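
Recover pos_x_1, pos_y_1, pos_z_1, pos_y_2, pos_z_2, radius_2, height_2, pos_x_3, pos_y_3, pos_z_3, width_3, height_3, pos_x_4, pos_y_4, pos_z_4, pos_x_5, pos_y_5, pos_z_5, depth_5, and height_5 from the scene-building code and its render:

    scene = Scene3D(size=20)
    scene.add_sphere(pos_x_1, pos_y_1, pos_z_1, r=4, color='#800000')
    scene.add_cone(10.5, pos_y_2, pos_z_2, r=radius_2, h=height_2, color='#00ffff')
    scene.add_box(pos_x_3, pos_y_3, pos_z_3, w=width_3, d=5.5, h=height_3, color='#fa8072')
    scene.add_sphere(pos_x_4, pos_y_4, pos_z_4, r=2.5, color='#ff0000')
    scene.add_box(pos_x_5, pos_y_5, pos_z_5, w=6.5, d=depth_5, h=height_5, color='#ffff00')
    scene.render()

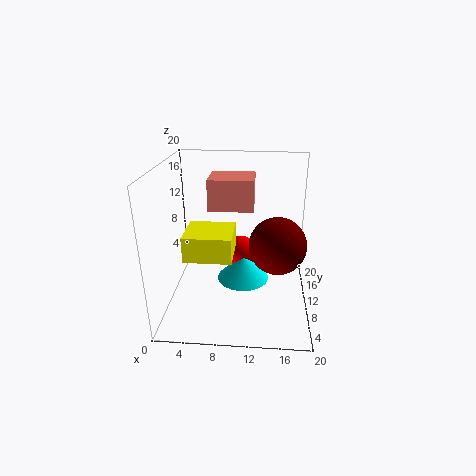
pos_x_1 = 15.5, pos_y_1 = 10, pos_z_1 = 9, pos_y_2 = 13.5, pos_z_2 = 1.5, radius_2 = 4, height_2 = 4, pos_x_3 = 5.5, pos_y_3 = 12, pos_z_3 = 13, width_3 = 6.5, height_3 = 4.5, pos_x_4 = 10, pos_y_4 = 15.5, pos_z_4 = 5, pos_x_5 = 3, pos_y_5 = 6, pos_z_5 = 8, depth_5 = 6, height_5 = 3.5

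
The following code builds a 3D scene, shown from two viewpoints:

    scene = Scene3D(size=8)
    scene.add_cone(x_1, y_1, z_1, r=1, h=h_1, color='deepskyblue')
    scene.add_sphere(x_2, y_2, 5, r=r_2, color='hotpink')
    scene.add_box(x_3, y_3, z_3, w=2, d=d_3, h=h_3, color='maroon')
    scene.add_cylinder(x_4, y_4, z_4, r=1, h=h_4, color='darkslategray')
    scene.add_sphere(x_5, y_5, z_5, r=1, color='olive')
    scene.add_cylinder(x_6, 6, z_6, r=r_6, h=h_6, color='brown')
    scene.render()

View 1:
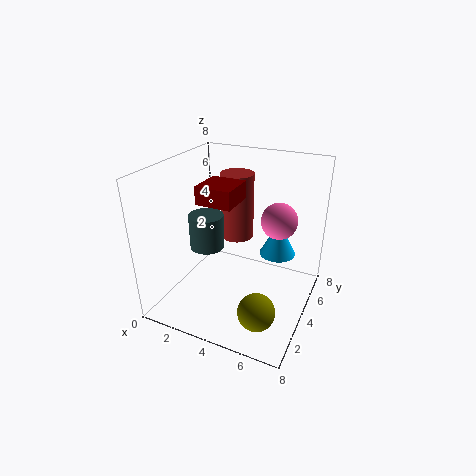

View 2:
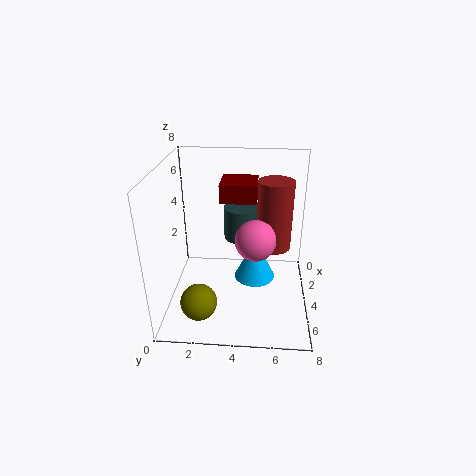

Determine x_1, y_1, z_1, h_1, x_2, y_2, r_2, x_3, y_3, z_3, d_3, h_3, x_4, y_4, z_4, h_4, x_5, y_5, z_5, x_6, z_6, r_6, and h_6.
x_1 = 6
y_1 = 5
z_1 = 3
h_1 = 2
x_2 = 6
y_2 = 5
r_2 = 1
x_3 = 2
y_3 = 3
z_3 = 6
d_3 = 2
h_3 = 1
x_4 = 2
y_4 = 4
z_4 = 3
h_4 = 2
x_5 = 6
y_5 = 2
z_5 = 1
x_6 = 3
z_6 = 3
r_6 = 1
h_6 = 4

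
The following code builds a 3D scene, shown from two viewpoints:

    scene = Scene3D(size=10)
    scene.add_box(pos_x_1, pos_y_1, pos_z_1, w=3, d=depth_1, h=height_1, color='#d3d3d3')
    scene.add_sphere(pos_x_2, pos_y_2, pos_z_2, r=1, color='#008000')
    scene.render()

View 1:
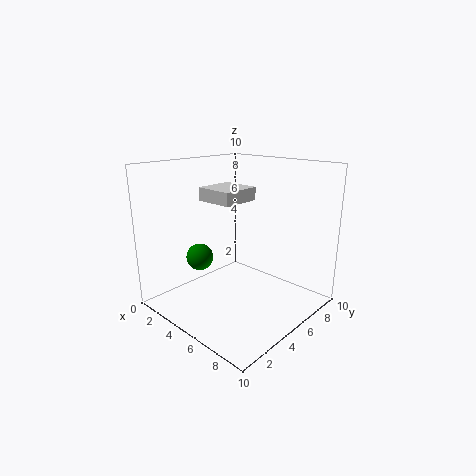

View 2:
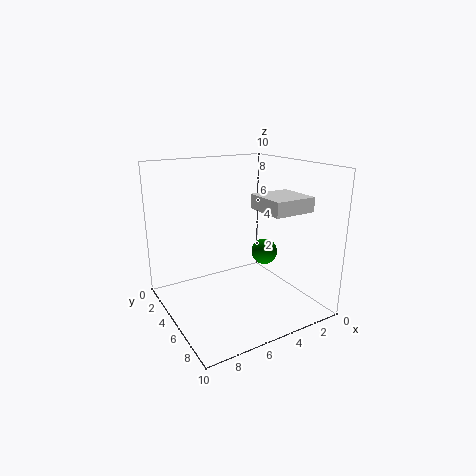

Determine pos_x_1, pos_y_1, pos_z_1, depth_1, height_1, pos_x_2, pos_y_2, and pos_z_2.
pos_x_1 = 1, pos_y_1 = 5, pos_z_1 = 7, depth_1 = 3, height_1 = 1, pos_x_2 = 2, pos_y_2 = 4, pos_z_2 = 3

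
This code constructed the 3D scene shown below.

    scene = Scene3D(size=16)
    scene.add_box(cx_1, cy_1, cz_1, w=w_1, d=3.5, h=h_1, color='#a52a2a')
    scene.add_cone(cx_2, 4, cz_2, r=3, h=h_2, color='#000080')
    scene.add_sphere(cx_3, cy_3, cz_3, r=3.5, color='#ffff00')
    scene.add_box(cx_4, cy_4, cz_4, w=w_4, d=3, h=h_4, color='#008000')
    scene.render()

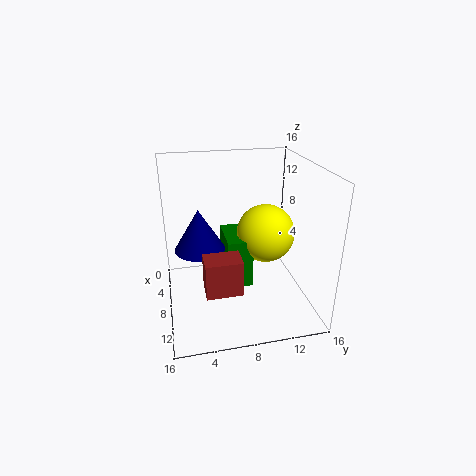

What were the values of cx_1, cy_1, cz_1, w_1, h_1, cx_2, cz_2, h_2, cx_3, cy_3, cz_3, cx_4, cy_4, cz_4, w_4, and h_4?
cx_1 = 12.5, cy_1 = 3.5, cz_1 = 5.5, w_1 = 2.5, h_1 = 3.5, cx_2 = 5, cz_2 = 5.5, h_2 = 5, cx_3 = 5.5, cy_3 = 12, cz_3 = 7, cx_4 = 2, cy_4 = 7, cz_4 = 1, w_4 = 5.5, h_4 = 6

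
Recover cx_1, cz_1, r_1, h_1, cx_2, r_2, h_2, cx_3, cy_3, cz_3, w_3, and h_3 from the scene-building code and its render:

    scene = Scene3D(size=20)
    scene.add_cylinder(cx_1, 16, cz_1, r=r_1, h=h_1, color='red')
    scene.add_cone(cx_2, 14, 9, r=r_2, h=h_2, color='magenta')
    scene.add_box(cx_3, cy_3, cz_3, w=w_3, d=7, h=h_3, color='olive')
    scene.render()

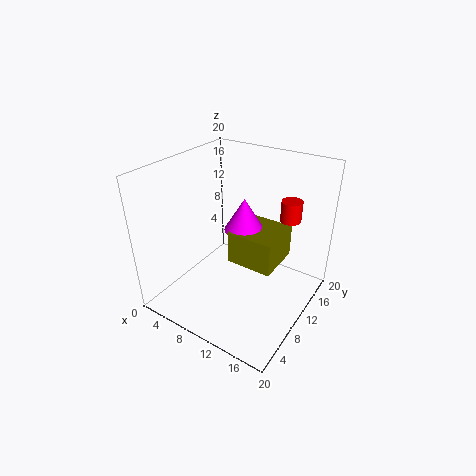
cx_1 = 15
cz_1 = 11.5
r_1 = 1.5
h_1 = 3
cx_2 = 8.5
r_2 = 3
h_2 = 5
cx_3 = 7.5
cy_3 = 11
cz_3 = 4.5
w_3 = 7
h_3 = 5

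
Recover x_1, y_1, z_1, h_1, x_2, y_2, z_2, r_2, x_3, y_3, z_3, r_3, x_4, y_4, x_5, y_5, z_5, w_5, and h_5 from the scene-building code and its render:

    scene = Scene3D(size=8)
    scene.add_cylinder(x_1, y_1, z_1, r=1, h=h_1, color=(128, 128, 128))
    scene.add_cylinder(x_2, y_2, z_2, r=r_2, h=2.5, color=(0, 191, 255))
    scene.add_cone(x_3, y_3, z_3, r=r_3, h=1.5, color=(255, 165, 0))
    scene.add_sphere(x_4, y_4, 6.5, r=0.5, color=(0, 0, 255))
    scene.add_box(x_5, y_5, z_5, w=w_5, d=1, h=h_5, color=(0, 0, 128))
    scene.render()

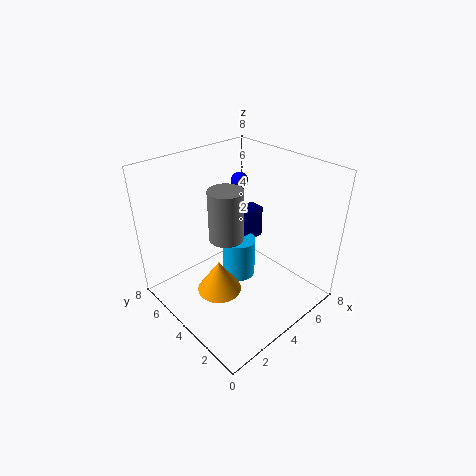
x_1 = 4, y_1 = 5, z_1 = 3.5, h_1 = 3, x_2 = 5, y_2 = 5, z_2 = 0.5, r_2 = 1, x_3 = 1, y_3 = 2, z_3 = 3.5, r_3 = 1, x_4 = 5.5, y_4 = 5.5, x_5 = 5.5, y_5 = 5, z_5 = 2.5, w_5 = 1.5, h_5 = 2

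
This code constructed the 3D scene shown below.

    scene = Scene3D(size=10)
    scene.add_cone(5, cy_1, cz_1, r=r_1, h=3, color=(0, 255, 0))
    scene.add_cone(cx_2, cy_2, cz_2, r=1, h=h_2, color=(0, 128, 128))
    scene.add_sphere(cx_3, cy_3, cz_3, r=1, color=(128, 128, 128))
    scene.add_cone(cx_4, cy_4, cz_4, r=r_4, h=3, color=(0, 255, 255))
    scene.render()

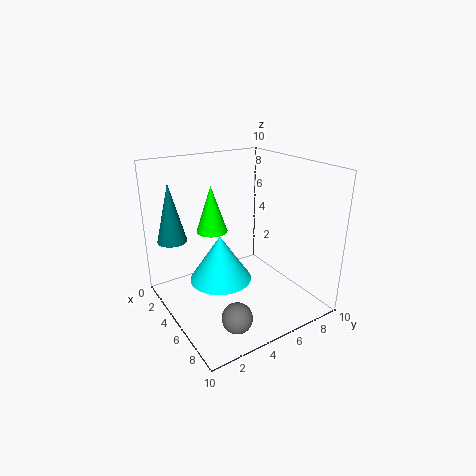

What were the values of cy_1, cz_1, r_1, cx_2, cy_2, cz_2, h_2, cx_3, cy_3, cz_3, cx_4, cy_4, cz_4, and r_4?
cy_1 = 3
cz_1 = 6
r_1 = 1
cx_2 = 3
cy_2 = 1
cz_2 = 5
h_2 = 4
cx_3 = 8
cy_3 = 3
cz_3 = 1
cx_4 = 6
cy_4 = 3
cz_4 = 3
r_4 = 2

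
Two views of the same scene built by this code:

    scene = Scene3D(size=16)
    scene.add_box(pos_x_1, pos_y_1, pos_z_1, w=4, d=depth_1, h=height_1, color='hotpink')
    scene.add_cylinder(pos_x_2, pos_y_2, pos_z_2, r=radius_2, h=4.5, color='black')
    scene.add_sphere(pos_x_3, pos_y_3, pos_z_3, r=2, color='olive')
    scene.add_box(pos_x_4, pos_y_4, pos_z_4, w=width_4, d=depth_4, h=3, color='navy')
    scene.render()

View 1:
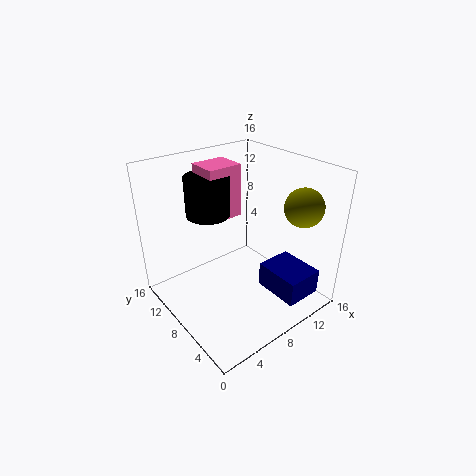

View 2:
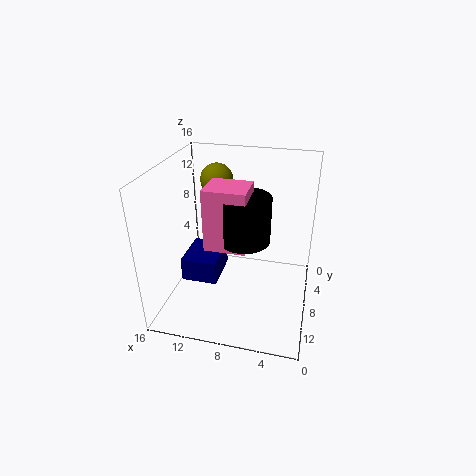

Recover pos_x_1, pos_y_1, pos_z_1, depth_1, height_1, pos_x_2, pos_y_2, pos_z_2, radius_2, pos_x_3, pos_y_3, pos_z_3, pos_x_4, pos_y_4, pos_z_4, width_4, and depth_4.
pos_x_1 = 6; pos_y_1 = 10; pos_z_1 = 9.5; depth_1 = 3.5; height_1 = 6; pos_x_2 = 6.5; pos_y_2 = 11.5; pos_z_2 = 10; radius_2 = 2.5; pos_x_3 = 12; pos_y_3 = 2.5; pos_z_3 = 12.5; pos_x_4 = 11; pos_y_4 = 2; pos_z_4 = 0.5; width_4 = 4.5; depth_4 = 5.5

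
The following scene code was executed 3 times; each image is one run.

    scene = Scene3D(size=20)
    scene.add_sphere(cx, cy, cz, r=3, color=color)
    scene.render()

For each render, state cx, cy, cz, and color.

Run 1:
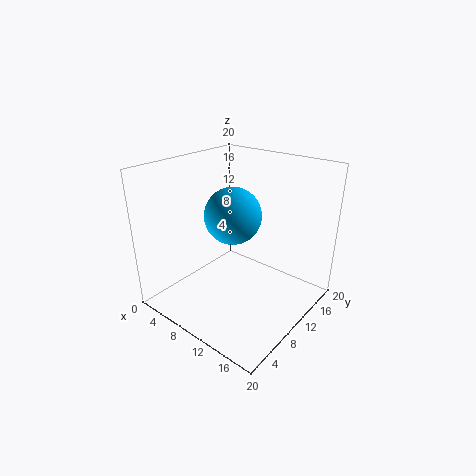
cx = 15, cy = 3, cz = 17, color = 'deepskyblue'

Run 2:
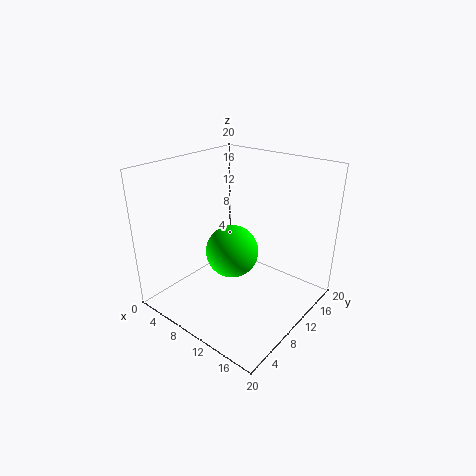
cx = 14, cy = 4, cz = 12, color = 'lime'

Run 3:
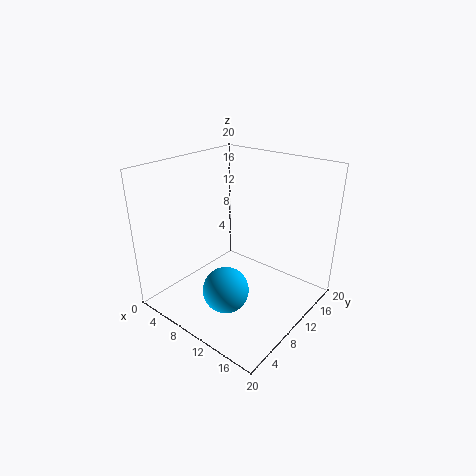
cx = 12, cy = 5, cz = 5, color = 'deepskyblue'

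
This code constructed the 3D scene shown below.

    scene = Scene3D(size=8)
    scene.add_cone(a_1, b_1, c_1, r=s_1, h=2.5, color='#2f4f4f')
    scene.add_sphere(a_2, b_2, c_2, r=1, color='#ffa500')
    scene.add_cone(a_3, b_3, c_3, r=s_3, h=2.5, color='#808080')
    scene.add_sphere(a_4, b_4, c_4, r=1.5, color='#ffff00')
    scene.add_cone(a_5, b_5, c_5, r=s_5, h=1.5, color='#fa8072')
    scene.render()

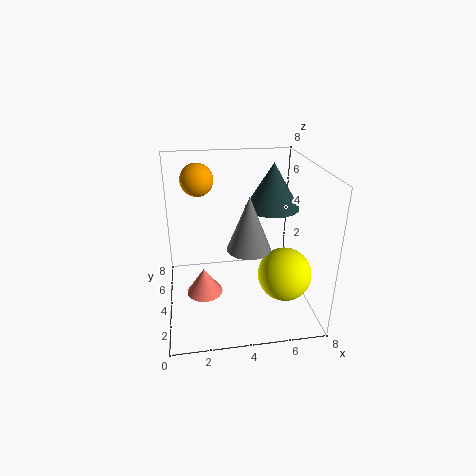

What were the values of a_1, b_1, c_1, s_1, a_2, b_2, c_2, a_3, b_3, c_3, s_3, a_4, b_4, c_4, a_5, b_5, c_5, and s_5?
a_1 = 6, b_1 = 4.5, c_1 = 5.5, s_1 = 1.5, a_2 = 2, b_2 = 7, c_2 = 6.5, a_3 = 4, b_3 = 1, c_3 = 5, s_3 = 1, a_4 = 6.5, b_4 = 3, c_4 = 2, a_5 = 2, b_5 = 3.5, c_5 = 1, s_5 = 1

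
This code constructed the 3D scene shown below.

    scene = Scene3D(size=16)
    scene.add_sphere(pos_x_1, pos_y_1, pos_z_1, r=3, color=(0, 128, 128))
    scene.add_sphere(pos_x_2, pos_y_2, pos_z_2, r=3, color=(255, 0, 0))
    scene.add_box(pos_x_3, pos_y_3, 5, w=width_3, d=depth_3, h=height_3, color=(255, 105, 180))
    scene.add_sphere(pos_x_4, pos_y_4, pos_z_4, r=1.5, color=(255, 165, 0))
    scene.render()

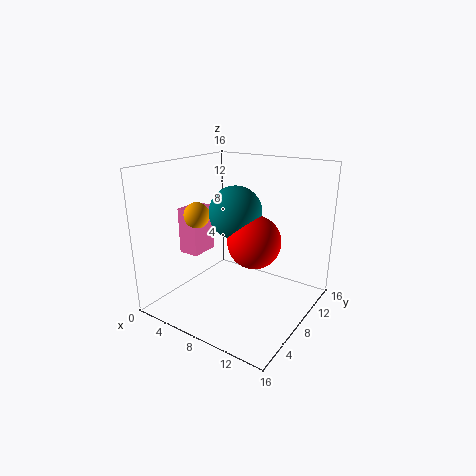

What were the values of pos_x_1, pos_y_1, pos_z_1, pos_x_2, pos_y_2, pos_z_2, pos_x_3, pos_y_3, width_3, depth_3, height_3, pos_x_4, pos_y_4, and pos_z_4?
pos_x_1 = 7
pos_y_1 = 9
pos_z_1 = 10.5
pos_x_2 = 9.5
pos_y_2 = 9
pos_z_2 = 7.5
pos_x_3 = 0.5
pos_y_3 = 6.5
width_3 = 2.5
depth_3 = 3.5
height_3 = 5.5
pos_x_4 = 3
pos_y_4 = 7
pos_z_4 = 10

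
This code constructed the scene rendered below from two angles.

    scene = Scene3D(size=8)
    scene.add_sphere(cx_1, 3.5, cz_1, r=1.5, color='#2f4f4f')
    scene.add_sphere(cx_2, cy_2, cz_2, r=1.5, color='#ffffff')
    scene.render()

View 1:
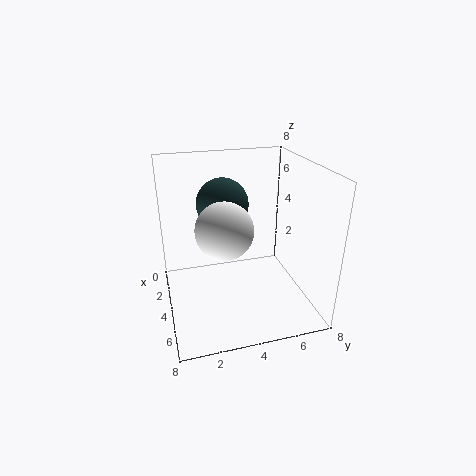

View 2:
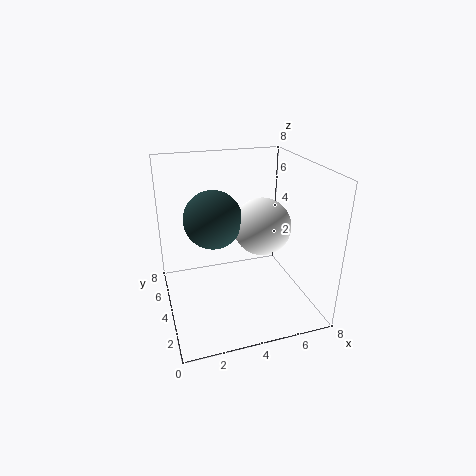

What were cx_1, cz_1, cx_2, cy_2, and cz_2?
cx_1 = 2.5; cz_1 = 5.5; cx_2 = 5; cy_2 = 3; cz_2 = 5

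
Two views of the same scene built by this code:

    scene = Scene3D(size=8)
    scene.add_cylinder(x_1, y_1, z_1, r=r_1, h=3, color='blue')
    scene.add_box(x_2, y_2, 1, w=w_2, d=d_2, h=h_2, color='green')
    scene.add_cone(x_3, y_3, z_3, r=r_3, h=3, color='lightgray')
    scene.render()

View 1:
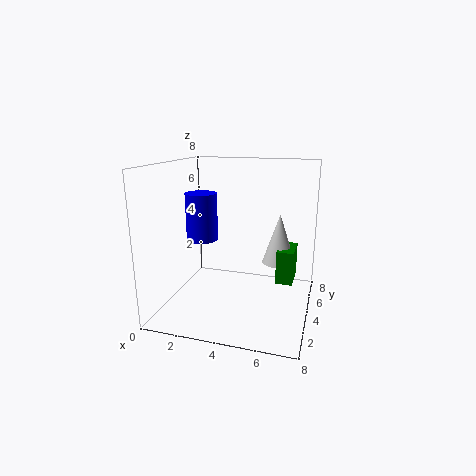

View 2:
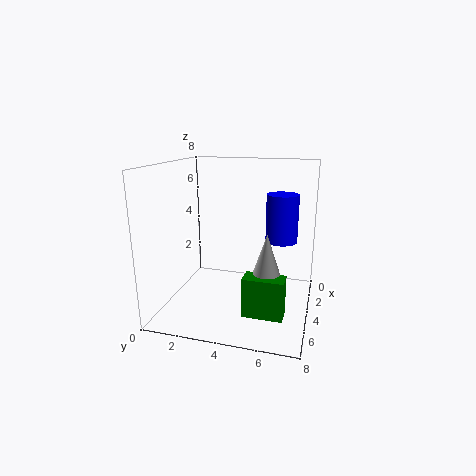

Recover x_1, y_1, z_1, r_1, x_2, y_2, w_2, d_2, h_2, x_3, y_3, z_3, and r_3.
x_1 = 1, y_1 = 6, z_1 = 3, r_1 = 1, x_2 = 6, y_2 = 5, w_2 = 1, d_2 = 2, h_2 = 2, x_3 = 6, y_3 = 6, z_3 = 2, r_3 = 1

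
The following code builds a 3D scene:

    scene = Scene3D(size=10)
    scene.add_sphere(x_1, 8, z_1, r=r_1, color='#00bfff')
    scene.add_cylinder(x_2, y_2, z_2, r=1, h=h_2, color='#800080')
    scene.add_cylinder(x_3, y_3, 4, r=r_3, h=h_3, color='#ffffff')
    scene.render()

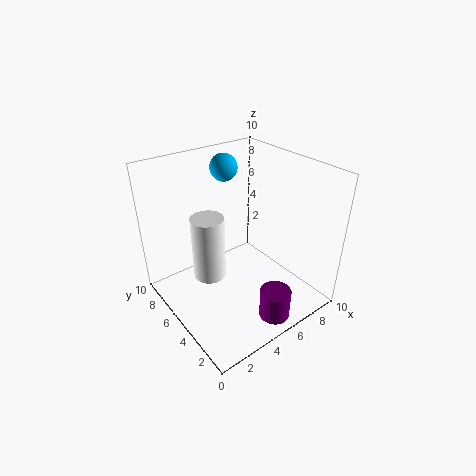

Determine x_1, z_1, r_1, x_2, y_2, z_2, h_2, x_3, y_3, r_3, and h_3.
x_1 = 6; z_1 = 9; r_1 = 1; x_2 = 5; y_2 = 1; z_2 = 1; h_2 = 2; x_3 = 2; y_3 = 4; r_3 = 1; h_3 = 4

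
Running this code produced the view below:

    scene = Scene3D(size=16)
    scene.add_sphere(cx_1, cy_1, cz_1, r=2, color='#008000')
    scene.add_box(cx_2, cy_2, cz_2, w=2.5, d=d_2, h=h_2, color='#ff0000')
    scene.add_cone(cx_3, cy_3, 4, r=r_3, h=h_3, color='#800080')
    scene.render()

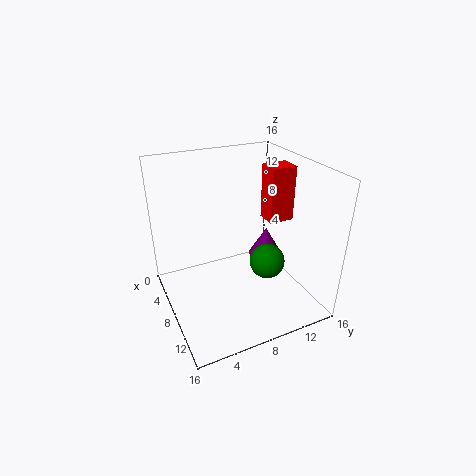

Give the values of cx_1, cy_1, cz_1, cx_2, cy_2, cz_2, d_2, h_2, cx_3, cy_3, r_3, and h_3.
cx_1 = 9.5, cy_1 = 11, cz_1 = 5, cx_2 = 5, cy_2 = 12.5, cz_2 = 8.5, d_2 = 3, h_2 = 6.5, cx_3 = 6.5, cy_3 = 12.5, r_3 = 2, h_3 = 3.5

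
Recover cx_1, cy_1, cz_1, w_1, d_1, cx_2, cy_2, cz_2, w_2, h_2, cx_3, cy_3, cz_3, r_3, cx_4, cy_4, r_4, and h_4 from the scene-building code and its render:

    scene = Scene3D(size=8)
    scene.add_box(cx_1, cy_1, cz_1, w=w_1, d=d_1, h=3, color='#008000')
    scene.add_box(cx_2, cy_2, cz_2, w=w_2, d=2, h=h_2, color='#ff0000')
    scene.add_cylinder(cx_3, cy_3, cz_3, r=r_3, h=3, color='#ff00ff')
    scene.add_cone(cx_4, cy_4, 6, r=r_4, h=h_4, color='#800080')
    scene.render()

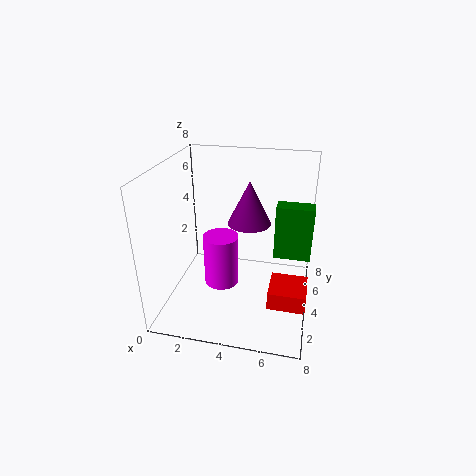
cx_1 = 6, cy_1 = 4, cz_1 = 3, w_1 = 2, d_1 = 1, cx_2 = 6, cy_2 = 2, cz_2 = 1, w_2 = 2, h_2 = 1, cx_3 = 3, cy_3 = 4, cz_3 = 1, r_3 = 1, cx_4 = 5, cy_4 = 2, r_4 = 1, h_4 = 2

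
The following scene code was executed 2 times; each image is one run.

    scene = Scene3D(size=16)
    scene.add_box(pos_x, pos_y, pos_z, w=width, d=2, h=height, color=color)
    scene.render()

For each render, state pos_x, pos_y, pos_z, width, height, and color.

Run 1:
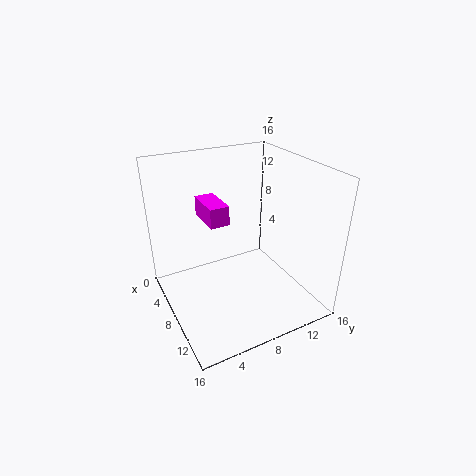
pos_x = 6, pos_y = 4, pos_z = 11, width = 4, height = 2, color = 'magenta'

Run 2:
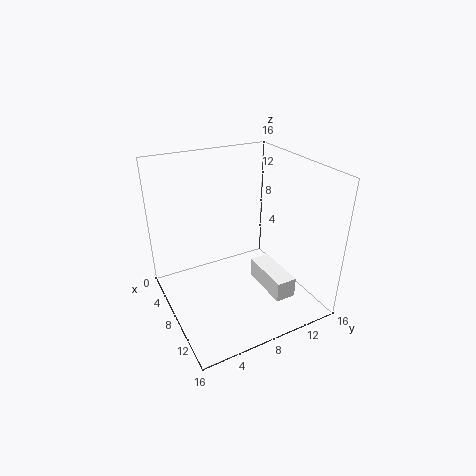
pos_x = 11, pos_y = 8, pos_z = 5, width = 5, height = 2, color = 'white'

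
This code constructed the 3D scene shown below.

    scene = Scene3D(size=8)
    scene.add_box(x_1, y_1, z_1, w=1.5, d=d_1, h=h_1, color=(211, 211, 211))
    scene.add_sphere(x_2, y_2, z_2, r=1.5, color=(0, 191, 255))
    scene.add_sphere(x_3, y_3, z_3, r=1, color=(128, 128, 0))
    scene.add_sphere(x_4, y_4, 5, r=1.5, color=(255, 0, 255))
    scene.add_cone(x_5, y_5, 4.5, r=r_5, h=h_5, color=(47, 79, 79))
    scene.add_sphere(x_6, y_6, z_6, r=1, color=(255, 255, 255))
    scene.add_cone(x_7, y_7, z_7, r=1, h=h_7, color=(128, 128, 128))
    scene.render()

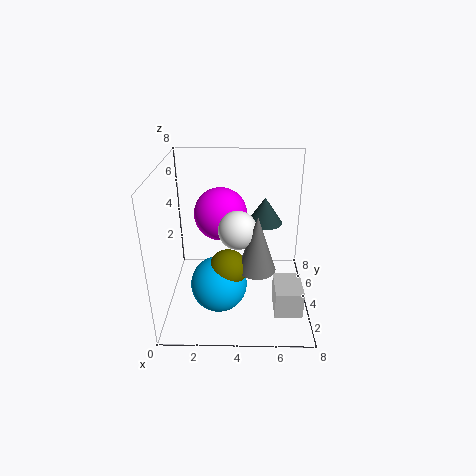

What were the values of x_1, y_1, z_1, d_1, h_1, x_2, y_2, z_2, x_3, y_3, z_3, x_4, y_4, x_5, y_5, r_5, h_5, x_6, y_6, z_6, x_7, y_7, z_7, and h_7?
x_1 = 6, y_1 = 1.5, z_1 = 0.5, d_1 = 2, h_1 = 1.5, x_2 = 3, y_2 = 2.5, z_2 = 2, x_3 = 3.5, y_3 = 2.5, z_3 = 3, x_4 = 3, y_4 = 5, x_5 = 5.5, y_5 = 5, r_5 = 1, h_5 = 1.5, x_6 = 4, y_6 = 3, z_6 = 5, x_7 = 5, y_7 = 2.5, z_7 = 3, h_7 = 3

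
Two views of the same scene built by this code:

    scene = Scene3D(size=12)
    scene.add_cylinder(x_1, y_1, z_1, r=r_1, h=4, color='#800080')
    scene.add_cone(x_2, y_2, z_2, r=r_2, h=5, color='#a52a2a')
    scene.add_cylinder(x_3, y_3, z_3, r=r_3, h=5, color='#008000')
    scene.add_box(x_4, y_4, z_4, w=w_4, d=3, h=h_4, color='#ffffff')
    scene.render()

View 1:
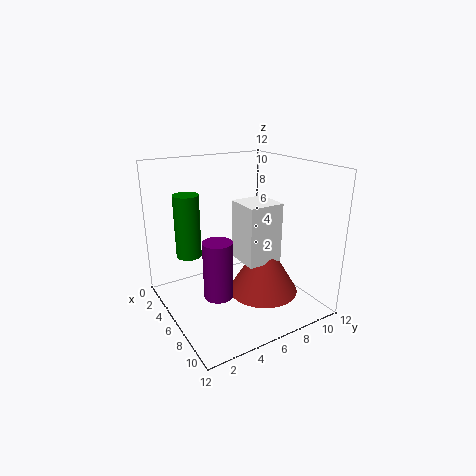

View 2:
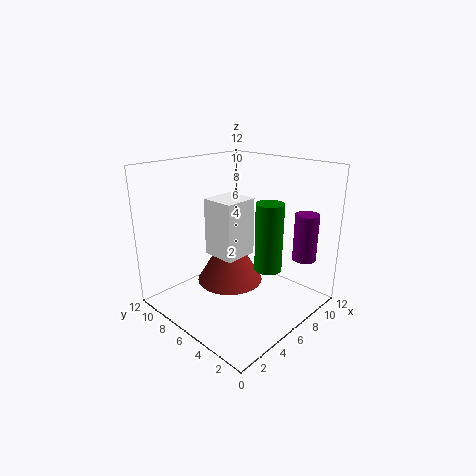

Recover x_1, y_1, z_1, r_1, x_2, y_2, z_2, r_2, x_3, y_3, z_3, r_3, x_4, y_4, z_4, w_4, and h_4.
x_1 = 10; y_1 = 2; z_1 = 4; r_1 = 1; x_2 = 7; y_2 = 8; z_2 = 1; r_2 = 3; x_3 = 5; y_3 = 2; z_3 = 5; r_3 = 1; x_4 = 5; y_4 = 6; z_4 = 4; w_4 = 3; h_4 = 5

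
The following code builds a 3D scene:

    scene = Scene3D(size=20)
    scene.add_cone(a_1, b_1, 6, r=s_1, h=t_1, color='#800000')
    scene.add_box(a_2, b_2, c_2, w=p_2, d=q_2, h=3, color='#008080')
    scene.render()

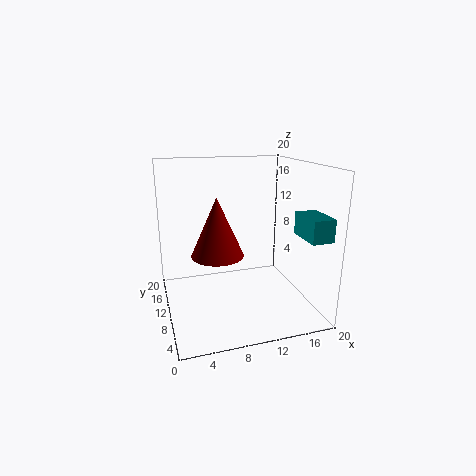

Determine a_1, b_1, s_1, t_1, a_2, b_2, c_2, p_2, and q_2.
a_1 = 8
b_1 = 14
s_1 = 4
t_1 = 9
a_2 = 17
b_2 = 2
c_2 = 11
p_2 = 3
q_2 = 5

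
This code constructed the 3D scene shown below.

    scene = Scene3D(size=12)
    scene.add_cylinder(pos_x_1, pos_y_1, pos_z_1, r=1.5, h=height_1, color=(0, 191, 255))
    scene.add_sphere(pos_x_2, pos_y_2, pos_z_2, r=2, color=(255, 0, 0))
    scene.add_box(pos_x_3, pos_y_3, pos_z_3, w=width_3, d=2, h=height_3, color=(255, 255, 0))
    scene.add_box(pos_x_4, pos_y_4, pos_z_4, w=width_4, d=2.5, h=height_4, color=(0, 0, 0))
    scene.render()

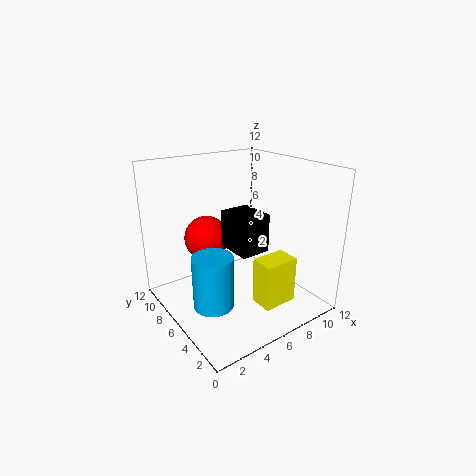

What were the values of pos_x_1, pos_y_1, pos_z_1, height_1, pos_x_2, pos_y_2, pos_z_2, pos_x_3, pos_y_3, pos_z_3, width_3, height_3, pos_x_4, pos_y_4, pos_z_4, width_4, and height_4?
pos_x_1 = 2
pos_y_1 = 3.5
pos_z_1 = 2.5
height_1 = 4
pos_x_2 = 5
pos_y_2 = 9.5
pos_z_2 = 5
pos_x_3 = 6.5
pos_y_3 = 2.5
pos_z_3 = 0.5
width_3 = 3
height_3 = 4
pos_x_4 = 2.5
pos_y_4 = 0.5
pos_z_4 = 7.5
width_4 = 2
height_4 = 2.5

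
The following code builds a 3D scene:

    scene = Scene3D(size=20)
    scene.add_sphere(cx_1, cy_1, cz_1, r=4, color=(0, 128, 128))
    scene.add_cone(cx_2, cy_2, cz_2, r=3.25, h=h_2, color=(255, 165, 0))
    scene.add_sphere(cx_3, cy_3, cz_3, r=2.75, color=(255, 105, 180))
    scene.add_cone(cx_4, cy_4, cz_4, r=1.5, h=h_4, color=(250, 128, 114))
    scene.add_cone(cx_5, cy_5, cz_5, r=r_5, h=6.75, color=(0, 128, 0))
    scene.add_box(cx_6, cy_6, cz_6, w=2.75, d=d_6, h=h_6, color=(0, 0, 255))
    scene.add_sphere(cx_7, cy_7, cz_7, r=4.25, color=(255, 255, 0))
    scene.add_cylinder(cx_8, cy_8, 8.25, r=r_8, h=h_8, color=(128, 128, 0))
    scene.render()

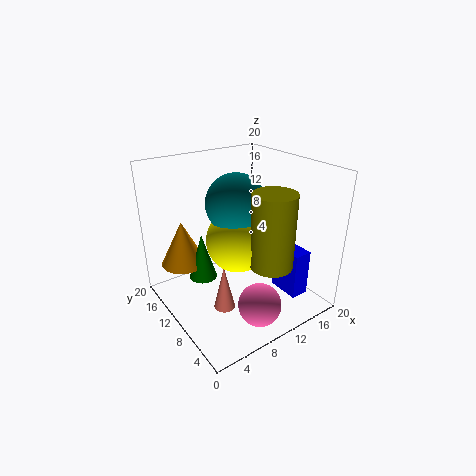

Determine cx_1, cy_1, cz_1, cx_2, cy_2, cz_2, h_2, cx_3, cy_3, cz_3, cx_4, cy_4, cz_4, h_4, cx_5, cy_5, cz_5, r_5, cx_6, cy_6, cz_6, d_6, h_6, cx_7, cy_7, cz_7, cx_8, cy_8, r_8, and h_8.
cx_1 = 9.5, cy_1 = 9.75, cz_1 = 15.25, cx_2 = 4.25, cy_2 = 15.75, cz_2 = 5.25, h_2 = 6.5, cx_3 = 8.25, cy_3 = 2.75, cz_3 = 4, cx_4 = 6.75, cy_4 = 8.75, cz_4 = 0.5, h_4 = 6.5, cx_5 = 6, cy_5 = 13.25, cz_5 = 3.5, r_5 = 2, cx_6 = 16.25, cy_6 = 4.5, cz_6 = 0.25, d_6 = 4.75, h_6 = 7, cx_7 = 9.25, cy_7 = 9, cz_7 = 10.25, cx_8 = 11, cy_8 = 4, r_8 = 2.75, h_8 = 9.75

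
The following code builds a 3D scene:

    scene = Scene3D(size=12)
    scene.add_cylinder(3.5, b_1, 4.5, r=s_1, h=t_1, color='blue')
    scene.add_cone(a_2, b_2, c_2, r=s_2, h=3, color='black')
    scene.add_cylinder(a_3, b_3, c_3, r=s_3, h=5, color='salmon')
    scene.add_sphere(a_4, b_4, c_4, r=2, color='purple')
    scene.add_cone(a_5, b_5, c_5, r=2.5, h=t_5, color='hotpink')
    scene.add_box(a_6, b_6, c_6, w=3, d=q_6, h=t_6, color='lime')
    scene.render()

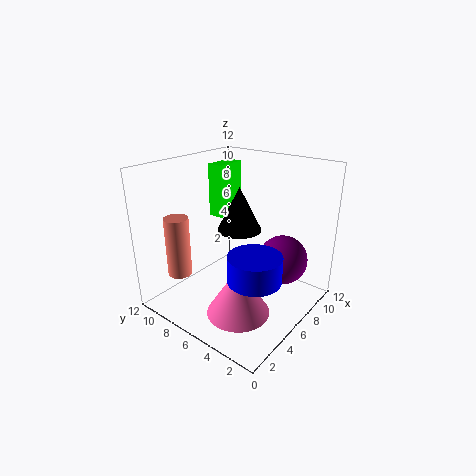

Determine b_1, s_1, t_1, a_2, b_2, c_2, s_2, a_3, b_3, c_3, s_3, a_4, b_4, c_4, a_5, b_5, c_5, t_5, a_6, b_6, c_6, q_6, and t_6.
b_1 = 2.5, s_1 = 2, t_1 = 2, a_2 = 3, b_2 = 3.5, c_2 = 8.5, s_2 = 1.5, a_3 = 2.5, b_3 = 9.5, c_3 = 3, s_3 = 1, a_4 = 7.5, b_4 = 2.5, c_4 = 4.5, a_5 = 3.5, b_5 = 4, c_5 = 1, t_5 = 4, a_6 = 8.5, b_6 = 10, c_6 = 6, q_6 = 1.5, t_6 = 5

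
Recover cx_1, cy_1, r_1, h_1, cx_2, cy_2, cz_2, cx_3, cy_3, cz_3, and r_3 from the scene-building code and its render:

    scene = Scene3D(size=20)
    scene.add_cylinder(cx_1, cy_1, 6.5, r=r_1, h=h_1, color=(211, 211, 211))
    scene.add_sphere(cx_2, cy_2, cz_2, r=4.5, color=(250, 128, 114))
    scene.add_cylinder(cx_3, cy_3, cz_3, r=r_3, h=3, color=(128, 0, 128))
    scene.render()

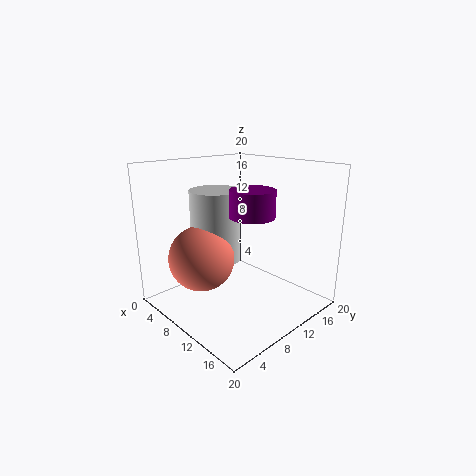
cx_1 = 7, cy_1 = 8.5, r_1 = 3.5, h_1 = 10, cx_2 = 7.5, cy_2 = 5.5, cz_2 = 7.5, cx_3 = 17, cy_3 = 5.5, cz_3 = 15.5, r_3 = 2.5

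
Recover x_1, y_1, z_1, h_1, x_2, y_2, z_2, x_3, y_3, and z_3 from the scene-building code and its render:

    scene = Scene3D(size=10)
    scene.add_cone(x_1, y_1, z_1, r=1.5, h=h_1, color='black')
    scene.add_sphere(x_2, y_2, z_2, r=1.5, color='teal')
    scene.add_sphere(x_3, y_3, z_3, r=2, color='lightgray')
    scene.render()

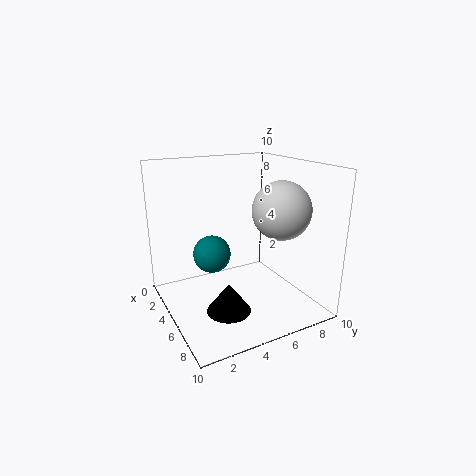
x_1 = 6.5, y_1 = 3.5, z_1 = 0.5, h_1 = 2, x_2 = 1.5, y_2 = 4.5, z_2 = 2.5, x_3 = 6.5, y_3 = 7.5, z_3 = 7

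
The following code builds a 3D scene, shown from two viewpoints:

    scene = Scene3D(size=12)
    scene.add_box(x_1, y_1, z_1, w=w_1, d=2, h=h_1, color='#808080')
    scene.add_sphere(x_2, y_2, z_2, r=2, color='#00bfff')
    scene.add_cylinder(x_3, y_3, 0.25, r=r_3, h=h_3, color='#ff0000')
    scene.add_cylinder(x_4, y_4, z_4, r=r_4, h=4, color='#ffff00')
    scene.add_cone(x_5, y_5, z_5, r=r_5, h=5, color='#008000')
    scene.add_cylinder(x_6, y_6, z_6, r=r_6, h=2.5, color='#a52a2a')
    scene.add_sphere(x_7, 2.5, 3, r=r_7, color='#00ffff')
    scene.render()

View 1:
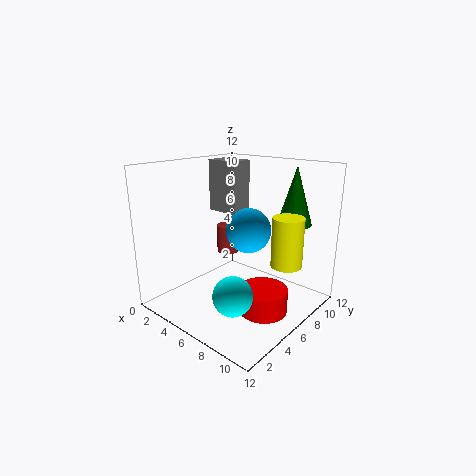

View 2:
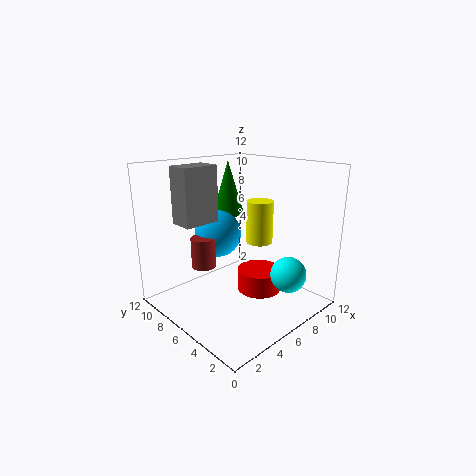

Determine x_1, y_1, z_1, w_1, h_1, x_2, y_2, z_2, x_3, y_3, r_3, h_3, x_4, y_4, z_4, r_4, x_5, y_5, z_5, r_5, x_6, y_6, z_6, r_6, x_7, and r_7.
x_1 = 1.75; y_1 = 7; z_1 = 7.5; w_1 = 3; h_1 = 4.5; x_2 = 5.5; y_2 = 8; z_2 = 6; x_3 = 8.75; y_3 = 6; r_3 = 2; h_3 = 2; x_4 = 10; y_4 = 7.25; z_4 = 4.25; r_4 = 1.25; x_5 = 8.75; y_5 = 10.25; z_5 = 6.75; r_5 = 1.5; x_6 = 3.5; y_6 = 7.5; z_6 = 3.75; r_6 = 1; x_7 = 8.5; r_7 = 1.5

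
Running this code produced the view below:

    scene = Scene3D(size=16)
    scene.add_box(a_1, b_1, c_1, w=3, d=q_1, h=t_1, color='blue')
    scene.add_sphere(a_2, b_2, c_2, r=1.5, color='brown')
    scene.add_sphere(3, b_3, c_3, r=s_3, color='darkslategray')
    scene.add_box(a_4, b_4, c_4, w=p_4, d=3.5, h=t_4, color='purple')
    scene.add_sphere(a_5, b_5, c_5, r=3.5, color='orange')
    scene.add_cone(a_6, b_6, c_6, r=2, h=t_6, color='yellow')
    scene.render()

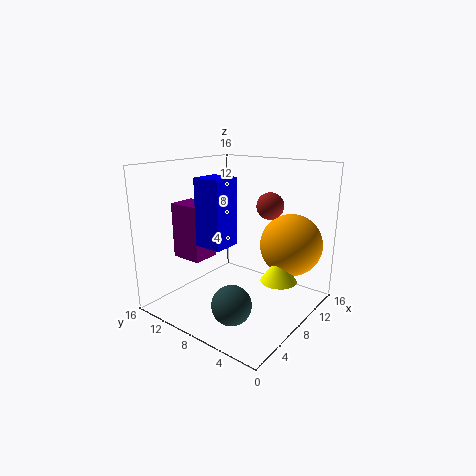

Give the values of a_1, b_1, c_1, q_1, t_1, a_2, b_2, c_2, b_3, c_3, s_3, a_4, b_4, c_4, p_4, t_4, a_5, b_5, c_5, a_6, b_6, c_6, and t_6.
a_1 = 3.5
b_1 = 7
c_1 = 8
q_1 = 3
t_1 = 7
a_2 = 10.5
b_2 = 5.5
c_2 = 11.5
b_3 = 5
c_3 = 3
s_3 = 2
a_4 = 3.5
b_4 = 10
c_4 = 6
p_4 = 3
t_4 = 6
a_5 = 12
b_5 = 3.5
c_5 = 7
a_6 = 9.5
b_6 = 3.5
c_6 = 3.5
t_6 = 3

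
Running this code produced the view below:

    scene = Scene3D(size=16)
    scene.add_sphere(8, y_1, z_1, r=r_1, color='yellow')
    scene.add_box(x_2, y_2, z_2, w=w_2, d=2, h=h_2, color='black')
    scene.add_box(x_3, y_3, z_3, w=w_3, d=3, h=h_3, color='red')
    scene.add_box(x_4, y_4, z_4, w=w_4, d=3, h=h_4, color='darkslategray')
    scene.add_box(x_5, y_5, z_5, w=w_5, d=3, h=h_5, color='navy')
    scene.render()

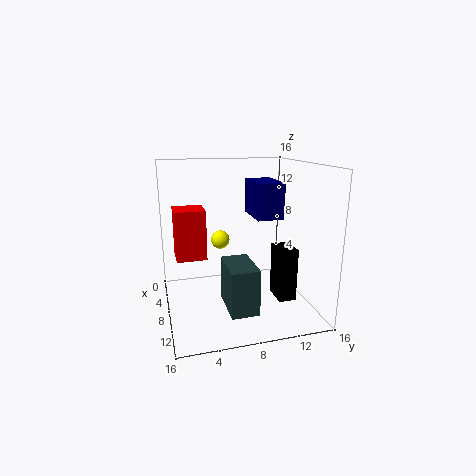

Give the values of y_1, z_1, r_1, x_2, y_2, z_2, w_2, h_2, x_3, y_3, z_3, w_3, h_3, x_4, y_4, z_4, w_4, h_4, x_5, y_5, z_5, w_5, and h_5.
y_1 = 6
z_1 = 8
r_1 = 1
x_2 = 8
y_2 = 12
z_2 = 1
w_2 = 3
h_2 = 6
x_3 = 8
y_3 = 1
z_3 = 7
w_3 = 3
h_3 = 5
x_4 = 8
y_4 = 6
z_4 = 1
w_4 = 5
h_4 = 5
x_5 = 4
y_5 = 10
z_5 = 10
w_5 = 5
h_5 = 4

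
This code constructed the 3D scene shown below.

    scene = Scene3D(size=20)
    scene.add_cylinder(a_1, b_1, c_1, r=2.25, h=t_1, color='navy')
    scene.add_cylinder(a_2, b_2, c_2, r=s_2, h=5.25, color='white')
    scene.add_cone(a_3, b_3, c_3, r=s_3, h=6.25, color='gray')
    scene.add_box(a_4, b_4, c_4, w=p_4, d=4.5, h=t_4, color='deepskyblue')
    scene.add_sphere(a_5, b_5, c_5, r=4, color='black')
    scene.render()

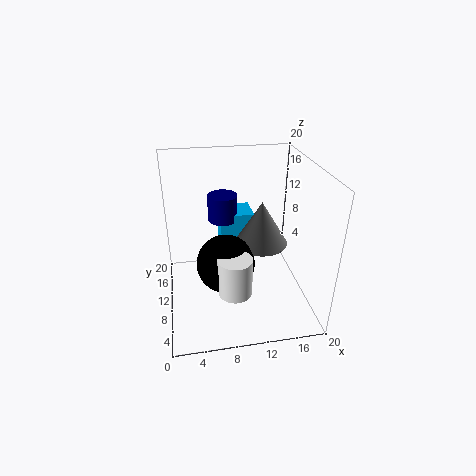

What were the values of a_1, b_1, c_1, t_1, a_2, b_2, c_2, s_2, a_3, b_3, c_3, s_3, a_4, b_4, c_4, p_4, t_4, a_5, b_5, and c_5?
a_1 = 8.75
b_1 = 16
c_1 = 10
t_1 = 4
a_2 = 8.75
b_2 = 5.25
c_2 = 4.5
s_2 = 2.25
a_3 = 13.5
b_3 = 10.75
c_3 = 8.5
s_3 = 3.75
a_4 = 8.25
b_4 = 14.25
c_4 = 5.5
p_4 = 5
t_4 = 5.75
a_5 = 8
b_5 = 8.5
c_5 = 7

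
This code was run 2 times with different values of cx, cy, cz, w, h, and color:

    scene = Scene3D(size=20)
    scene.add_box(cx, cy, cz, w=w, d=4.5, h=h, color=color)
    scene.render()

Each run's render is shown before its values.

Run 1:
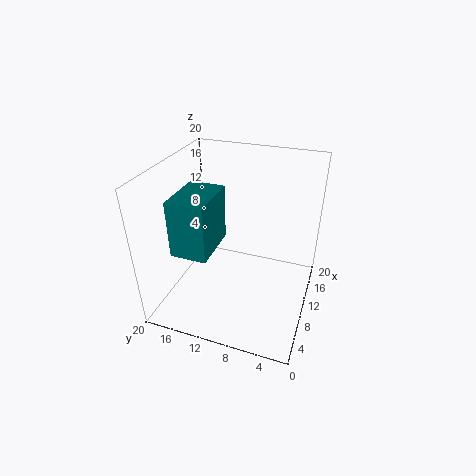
cx = 1.5; cy = 11; cz = 11.5; w = 6.5; h = 7; color = 'teal'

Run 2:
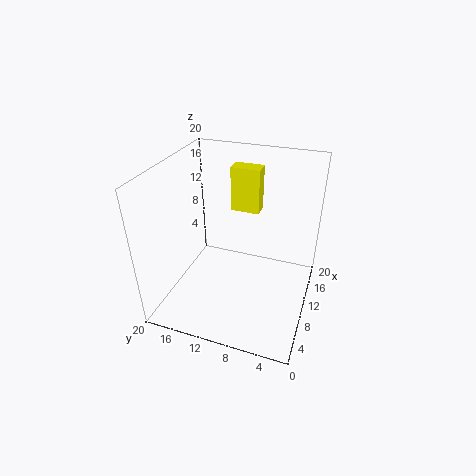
cx = 16.5; cy = 9; cz = 10.5; w = 2.5; h = 7; color = 'yellow'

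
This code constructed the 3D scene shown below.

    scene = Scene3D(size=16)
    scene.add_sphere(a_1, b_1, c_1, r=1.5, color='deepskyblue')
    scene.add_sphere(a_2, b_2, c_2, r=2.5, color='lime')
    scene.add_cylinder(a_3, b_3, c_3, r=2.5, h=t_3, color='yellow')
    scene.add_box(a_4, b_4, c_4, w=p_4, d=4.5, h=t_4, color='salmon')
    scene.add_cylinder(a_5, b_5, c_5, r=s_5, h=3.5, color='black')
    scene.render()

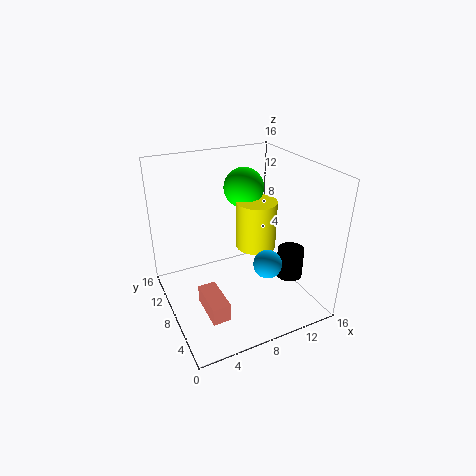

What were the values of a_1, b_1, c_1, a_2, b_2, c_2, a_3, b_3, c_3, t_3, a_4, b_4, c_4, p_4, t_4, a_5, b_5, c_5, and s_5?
a_1 = 9.5; b_1 = 4; c_1 = 6.5; a_2 = 11.5; b_2 = 13.5; c_2 = 11.5; a_3 = 12; b_3 = 11; c_3 = 4.5; t_3 = 6; a_4 = 3; b_4 = 3.5; c_4 = 1; p_4 = 2; t_4 = 2; a_5 = 13.5; b_5 = 5.5; c_5 = 3; s_5 = 1.5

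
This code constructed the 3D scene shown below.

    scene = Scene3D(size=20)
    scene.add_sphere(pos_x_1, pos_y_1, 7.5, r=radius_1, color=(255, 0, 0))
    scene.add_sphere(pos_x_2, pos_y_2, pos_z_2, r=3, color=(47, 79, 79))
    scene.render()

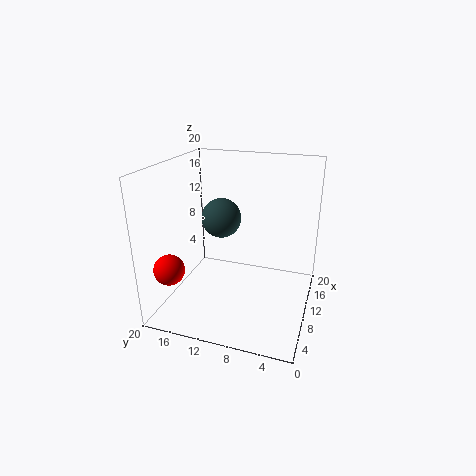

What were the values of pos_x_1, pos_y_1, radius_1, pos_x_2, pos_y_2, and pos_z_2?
pos_x_1 = 3; pos_y_1 = 17; radius_1 = 2; pos_x_2 = 14; pos_y_2 = 14; pos_z_2 = 11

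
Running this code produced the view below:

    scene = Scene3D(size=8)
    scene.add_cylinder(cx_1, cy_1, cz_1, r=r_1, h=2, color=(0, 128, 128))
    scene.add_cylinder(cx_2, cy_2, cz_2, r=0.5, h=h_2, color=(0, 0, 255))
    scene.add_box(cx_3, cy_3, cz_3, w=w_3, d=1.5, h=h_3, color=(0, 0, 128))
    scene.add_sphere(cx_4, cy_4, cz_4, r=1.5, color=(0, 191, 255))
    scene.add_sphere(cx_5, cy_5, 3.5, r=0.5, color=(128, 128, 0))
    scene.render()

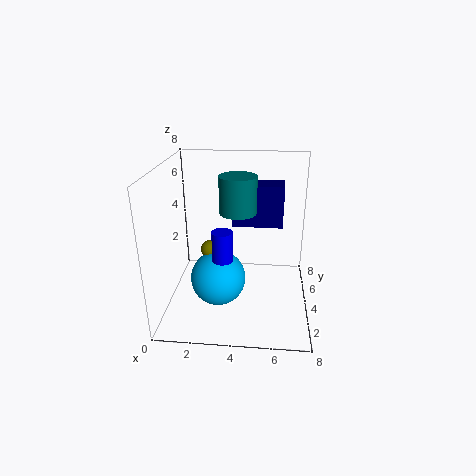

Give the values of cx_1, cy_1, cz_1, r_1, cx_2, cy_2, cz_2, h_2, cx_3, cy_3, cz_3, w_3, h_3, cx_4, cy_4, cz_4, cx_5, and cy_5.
cx_1 = 4; cy_1 = 4; cz_1 = 5.5; r_1 = 1; cx_2 = 3.5; cy_2 = 1.5; cz_2 = 4; h_2 = 1.5; cx_3 = 3.5; cy_3 = 5.5; cz_3 = 4; w_3 = 3; h_3 = 2.5; cx_4 = 3; cy_4 = 3; cz_4 = 2; cx_5 = 2.5; cy_5 = 3.5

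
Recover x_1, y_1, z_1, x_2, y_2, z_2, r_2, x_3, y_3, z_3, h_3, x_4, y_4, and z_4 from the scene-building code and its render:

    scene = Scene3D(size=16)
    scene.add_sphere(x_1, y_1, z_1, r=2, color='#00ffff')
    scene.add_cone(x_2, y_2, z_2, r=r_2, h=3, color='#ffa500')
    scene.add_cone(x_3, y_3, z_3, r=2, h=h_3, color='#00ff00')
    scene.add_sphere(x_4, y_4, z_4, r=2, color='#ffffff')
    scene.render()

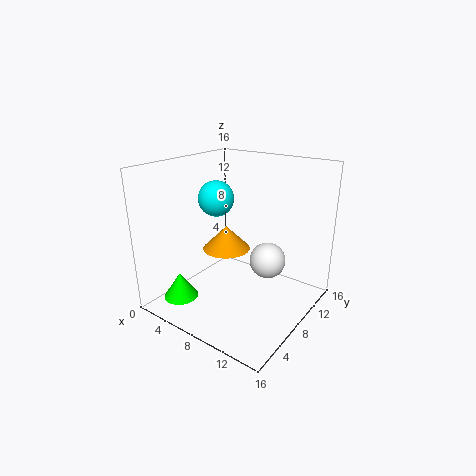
x_1 = 5
y_1 = 8
z_1 = 12
x_2 = 4
y_2 = 11
z_2 = 4.5
r_2 = 3
x_3 = 2.5
y_3 = 4
z_3 = 0.5
h_3 = 3
x_4 = 11
y_4 = 9.5
z_4 = 5.5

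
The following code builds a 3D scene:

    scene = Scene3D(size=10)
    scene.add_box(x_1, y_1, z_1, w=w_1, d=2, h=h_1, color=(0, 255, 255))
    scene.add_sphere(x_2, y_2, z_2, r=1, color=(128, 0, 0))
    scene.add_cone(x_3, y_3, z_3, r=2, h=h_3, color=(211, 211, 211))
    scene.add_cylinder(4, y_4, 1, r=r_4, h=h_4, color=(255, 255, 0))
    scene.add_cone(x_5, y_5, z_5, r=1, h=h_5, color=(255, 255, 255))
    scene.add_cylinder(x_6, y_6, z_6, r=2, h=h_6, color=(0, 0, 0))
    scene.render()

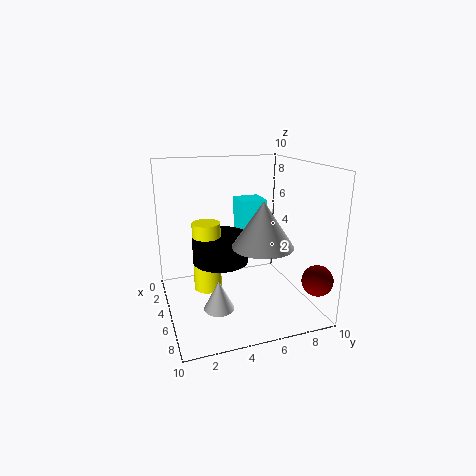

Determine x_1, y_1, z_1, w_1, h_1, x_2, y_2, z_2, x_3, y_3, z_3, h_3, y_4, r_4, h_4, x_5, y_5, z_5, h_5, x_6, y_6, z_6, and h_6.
x_1 = 1
y_1 = 6
z_1 = 4
w_1 = 2
h_1 = 3
x_2 = 9
y_2 = 9
z_2 = 3
x_3 = 7
y_3 = 6
z_3 = 5
h_3 = 3
y_4 = 3
r_4 = 1
h_4 = 5
x_5 = 7
y_5 = 3
z_5 = 1
h_5 = 2
x_6 = 4
y_6 = 4
z_6 = 3
h_6 = 2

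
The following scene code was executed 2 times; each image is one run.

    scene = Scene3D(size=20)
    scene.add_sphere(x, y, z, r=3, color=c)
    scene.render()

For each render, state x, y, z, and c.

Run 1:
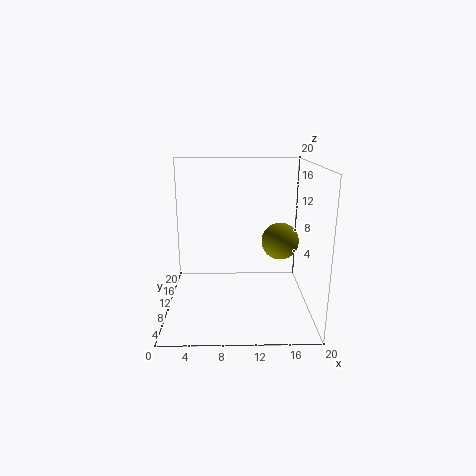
x = 17
y = 17
z = 7
c = 'olive'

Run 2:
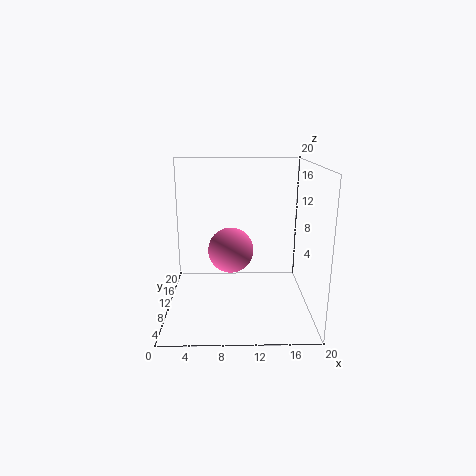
x = 9
y = 8
z = 9
c = 'hotpink'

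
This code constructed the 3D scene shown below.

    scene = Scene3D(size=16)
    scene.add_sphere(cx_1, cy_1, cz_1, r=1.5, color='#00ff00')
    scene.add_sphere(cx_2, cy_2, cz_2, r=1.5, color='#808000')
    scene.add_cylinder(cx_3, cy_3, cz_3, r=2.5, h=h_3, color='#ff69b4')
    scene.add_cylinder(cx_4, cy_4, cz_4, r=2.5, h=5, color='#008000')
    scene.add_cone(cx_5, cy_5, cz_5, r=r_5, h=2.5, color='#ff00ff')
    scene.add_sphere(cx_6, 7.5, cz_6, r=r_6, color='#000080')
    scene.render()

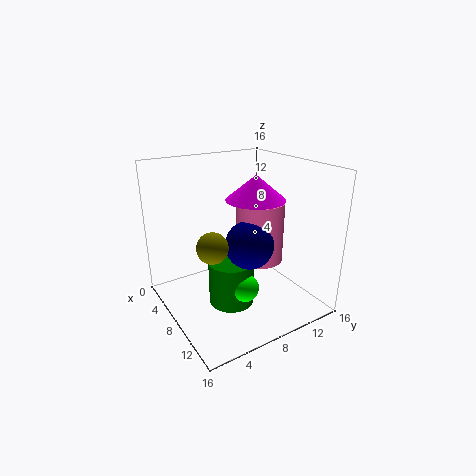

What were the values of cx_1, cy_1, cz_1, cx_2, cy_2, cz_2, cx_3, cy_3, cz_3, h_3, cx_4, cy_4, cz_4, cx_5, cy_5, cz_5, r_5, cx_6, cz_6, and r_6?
cx_1 = 11
cy_1 = 7
cz_1 = 3.5
cx_2 = 11.5
cy_2 = 3
cz_2 = 9.5
cx_3 = 10
cy_3 = 9.5
cz_3 = 6
h_3 = 6.5
cx_4 = 9
cy_4 = 6.5
cz_4 = 1
cx_5 = 10.5
cy_5 = 8.5
cz_5 = 13
r_5 = 3
cx_6 = 11
cz_6 = 8.5
r_6 = 2.5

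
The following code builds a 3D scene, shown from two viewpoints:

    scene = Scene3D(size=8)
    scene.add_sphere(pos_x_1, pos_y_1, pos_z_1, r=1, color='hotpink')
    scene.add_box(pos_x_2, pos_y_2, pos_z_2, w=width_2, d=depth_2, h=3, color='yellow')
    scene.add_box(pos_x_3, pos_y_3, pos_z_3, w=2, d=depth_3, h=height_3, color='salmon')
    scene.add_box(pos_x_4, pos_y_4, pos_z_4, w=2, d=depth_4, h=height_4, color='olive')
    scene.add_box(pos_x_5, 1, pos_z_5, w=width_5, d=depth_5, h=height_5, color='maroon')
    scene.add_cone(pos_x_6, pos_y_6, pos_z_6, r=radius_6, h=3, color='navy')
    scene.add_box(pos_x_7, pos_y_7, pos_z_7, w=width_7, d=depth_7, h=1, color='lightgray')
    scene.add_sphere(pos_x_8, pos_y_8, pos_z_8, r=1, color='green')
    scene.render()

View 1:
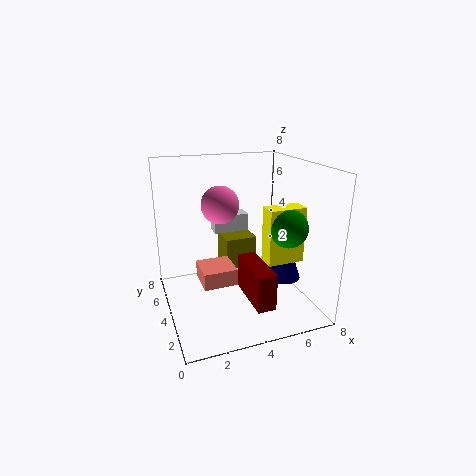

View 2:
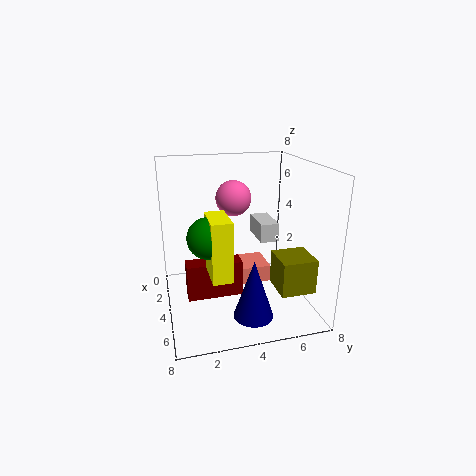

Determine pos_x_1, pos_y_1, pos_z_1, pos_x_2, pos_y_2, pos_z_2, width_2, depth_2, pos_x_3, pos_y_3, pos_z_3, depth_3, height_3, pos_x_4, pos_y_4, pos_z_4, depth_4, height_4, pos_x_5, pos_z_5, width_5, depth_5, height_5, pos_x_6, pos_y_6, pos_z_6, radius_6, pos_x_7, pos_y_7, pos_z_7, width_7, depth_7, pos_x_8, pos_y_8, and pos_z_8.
pos_x_1 = 3; pos_y_1 = 4; pos_z_1 = 6; pos_x_2 = 5; pos_y_2 = 2; pos_z_2 = 3; width_2 = 2; depth_2 = 1; pos_x_3 = 2; pos_y_3 = 4; pos_z_3 = 1; depth_3 = 2; height_3 = 1; pos_x_4 = 4; pos_y_4 = 6; pos_z_4 = 1; depth_4 = 2; height_4 = 2; pos_x_5 = 4; pos_z_5 = 1; width_5 = 1; depth_5 = 3; height_5 = 2; pos_x_6 = 7; pos_y_6 = 4; pos_z_6 = 1; radius_6 = 1; pos_x_7 = 3; pos_y_7 = 5; pos_z_7 = 4; width_7 = 2; depth_7 = 1; pos_x_8 = 6; pos_y_8 = 2; pos_z_8 = 5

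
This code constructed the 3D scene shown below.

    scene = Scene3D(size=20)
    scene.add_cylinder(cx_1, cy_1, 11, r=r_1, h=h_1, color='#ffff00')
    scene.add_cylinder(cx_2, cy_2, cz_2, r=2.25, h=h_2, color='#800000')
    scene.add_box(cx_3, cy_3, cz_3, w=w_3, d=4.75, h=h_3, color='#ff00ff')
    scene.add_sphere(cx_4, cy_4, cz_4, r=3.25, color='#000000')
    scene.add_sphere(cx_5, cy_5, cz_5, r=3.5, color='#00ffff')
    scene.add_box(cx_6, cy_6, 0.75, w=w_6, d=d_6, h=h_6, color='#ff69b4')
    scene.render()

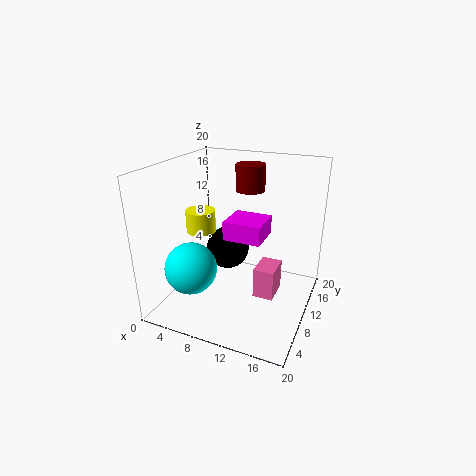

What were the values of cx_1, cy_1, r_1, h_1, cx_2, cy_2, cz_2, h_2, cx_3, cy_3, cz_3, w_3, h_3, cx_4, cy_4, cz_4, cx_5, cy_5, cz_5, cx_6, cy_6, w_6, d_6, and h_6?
cx_1 = 5.25
cy_1 = 8.25
r_1 = 2
h_1 = 3
cx_2 = 9
cy_2 = 17
cz_2 = 14.75
h_2 = 4
cx_3 = 9.25
cy_3 = 6.75
cz_3 = 11
w_3 = 5
h_3 = 2.5
cx_4 = 6.75
cy_4 = 13.5
cz_4 = 6.25
cx_5 = 5.25
cy_5 = 5
cz_5 = 6.75
cx_6 = 12.25
cy_6 = 10.25
w_6 = 3
d_6 = 4.25
h_6 = 4.5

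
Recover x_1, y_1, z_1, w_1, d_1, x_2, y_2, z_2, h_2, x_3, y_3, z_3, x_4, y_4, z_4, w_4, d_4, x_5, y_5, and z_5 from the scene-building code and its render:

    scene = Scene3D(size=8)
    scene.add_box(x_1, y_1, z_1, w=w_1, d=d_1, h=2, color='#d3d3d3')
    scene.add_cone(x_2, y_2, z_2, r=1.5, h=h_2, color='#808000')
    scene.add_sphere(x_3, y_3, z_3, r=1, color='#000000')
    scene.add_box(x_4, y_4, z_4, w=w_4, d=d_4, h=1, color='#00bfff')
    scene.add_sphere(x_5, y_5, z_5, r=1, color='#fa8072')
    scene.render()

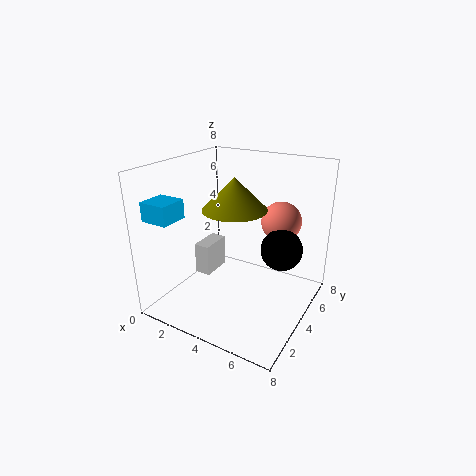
x_1 = 0.5, y_1 = 4.5, z_1 = 0.5, w_1 = 1, d_1 = 2, x_2 = 5, y_2 = 2, z_2 = 6.5, h_2 = 1.5, x_3 = 7, y_3 = 3, z_3 = 4.5, x_4 = 0.5, y_4 = 0.5, z_4 = 5.5, w_4 = 1.5, d_4 = 1.5, x_5 = 6.5, y_5 = 4, z_5 = 5.5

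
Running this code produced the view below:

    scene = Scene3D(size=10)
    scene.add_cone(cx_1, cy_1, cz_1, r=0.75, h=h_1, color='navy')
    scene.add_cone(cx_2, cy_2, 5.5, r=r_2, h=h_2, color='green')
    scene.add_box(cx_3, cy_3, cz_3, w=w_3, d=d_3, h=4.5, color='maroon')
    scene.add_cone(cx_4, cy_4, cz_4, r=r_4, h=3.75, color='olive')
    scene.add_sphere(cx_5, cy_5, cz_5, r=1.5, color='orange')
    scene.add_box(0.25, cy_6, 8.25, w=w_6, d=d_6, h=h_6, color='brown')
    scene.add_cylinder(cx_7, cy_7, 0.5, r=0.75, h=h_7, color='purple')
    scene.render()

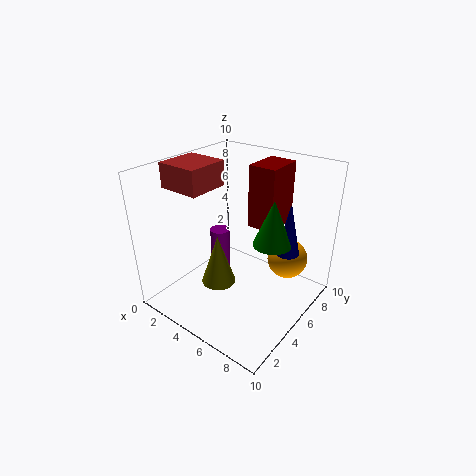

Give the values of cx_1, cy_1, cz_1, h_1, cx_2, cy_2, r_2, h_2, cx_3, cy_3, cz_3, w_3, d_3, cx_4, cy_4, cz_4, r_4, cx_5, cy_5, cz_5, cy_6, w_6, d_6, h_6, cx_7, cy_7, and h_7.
cx_1 = 8.5, cy_1 = 5.75, cz_1 = 4.75, h_1 = 3.5, cx_2 = 7.75, cy_2 = 5, r_2 = 1.25, h_2 = 3, cx_3 = 4.75, cy_3 = 6.5, cz_3 = 5.25, w_3 = 2, d_3 = 2.75, cx_4 = 3.75, cy_4 = 4.25, cz_4 = 1.25, r_4 = 1.25, cx_5 = 7.25, cy_5 = 8.25, cz_5 = 2.5, cy_6 = 2.75, w_6 = 3, d_6 = 3, h_6 = 1.75, cx_7 = 2.25, cy_7 = 6.25, h_7 = 3.75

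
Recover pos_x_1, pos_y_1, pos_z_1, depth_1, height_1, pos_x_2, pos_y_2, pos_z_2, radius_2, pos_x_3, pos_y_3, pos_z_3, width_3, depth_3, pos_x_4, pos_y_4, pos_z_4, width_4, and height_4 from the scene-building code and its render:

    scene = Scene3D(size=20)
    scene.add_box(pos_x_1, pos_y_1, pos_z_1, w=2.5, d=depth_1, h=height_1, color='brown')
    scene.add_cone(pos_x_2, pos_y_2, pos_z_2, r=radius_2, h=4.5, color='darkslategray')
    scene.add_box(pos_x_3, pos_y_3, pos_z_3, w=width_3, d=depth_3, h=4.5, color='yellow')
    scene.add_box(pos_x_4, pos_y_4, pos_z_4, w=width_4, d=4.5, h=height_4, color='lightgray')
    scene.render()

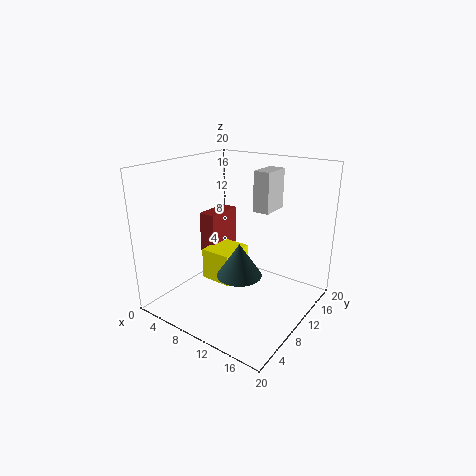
pos_x_1 = 3.5; pos_y_1 = 9.5; pos_z_1 = 6.5; depth_1 = 5.5; height_1 = 6; pos_x_2 = 12; pos_y_2 = 7.5; pos_z_2 = 6; radius_2 = 3; pos_x_3 = 5.5; pos_y_3 = 7.5; pos_z_3 = 3.5; width_3 = 4.5; depth_3 = 5; pos_x_4 = 9.5; pos_y_4 = 14.5; pos_z_4 = 12.5; width_4 = 2.5; height_4 = 6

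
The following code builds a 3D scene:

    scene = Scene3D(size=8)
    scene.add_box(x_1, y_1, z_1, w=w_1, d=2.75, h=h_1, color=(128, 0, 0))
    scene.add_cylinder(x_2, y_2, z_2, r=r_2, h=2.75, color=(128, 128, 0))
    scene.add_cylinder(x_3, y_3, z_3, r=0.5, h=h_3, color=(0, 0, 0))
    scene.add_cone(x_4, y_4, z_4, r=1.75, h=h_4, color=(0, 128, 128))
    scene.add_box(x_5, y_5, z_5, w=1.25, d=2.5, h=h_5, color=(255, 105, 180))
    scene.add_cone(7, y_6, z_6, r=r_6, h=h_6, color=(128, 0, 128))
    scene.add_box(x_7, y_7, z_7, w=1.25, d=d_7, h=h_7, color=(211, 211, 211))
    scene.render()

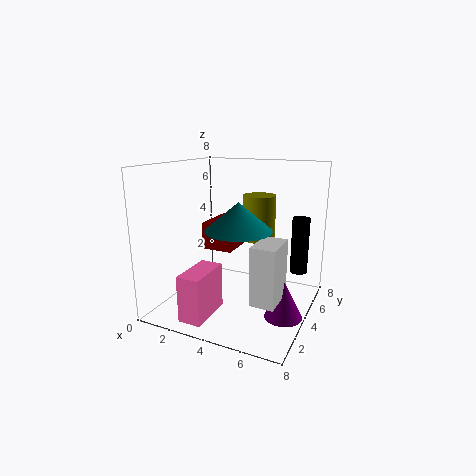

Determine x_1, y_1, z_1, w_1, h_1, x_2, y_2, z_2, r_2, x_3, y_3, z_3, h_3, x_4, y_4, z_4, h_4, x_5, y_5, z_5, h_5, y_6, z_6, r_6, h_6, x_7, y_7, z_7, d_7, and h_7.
x_1 = 2, y_1 = 3.5, z_1 = 3.25, w_1 = 1.75, h_1 = 1.5, x_2 = 4.25, y_2 = 6.5, z_2 = 3.25, r_2 = 1, x_3 = 7, y_3 = 6, z_3 = 1.75, h_3 = 3.25, x_4 = 4.5, y_4 = 3, z_4 = 4.75, h_4 = 1.5, x_5 = 2.25, y_5 = 0.5, z_5 = 0.25, h_5 = 2.5, y_6 = 3.25, z_6 = 0.25, r_6 = 1, h_6 = 2, x_7 = 5.75, y_7 = 1.5, z_7 = 1.5, d_7 = 2, h_7 = 3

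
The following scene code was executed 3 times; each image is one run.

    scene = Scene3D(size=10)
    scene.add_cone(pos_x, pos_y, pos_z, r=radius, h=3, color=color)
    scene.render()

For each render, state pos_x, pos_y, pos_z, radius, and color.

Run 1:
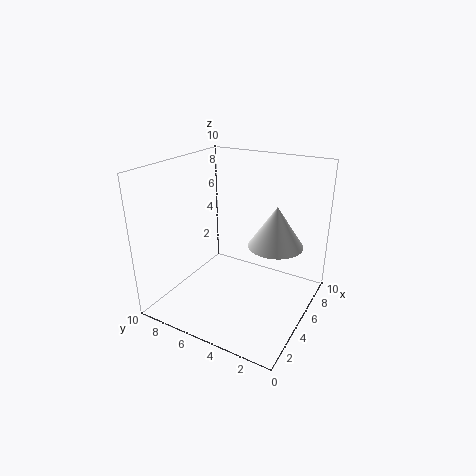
pos_x = 7, pos_y = 3, pos_z = 4, radius = 2, color = 'white'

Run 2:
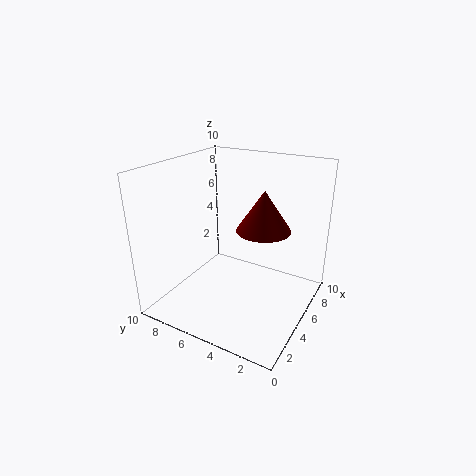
pos_x = 7, pos_y = 4, pos_z = 5, radius = 2, color = 'maroon'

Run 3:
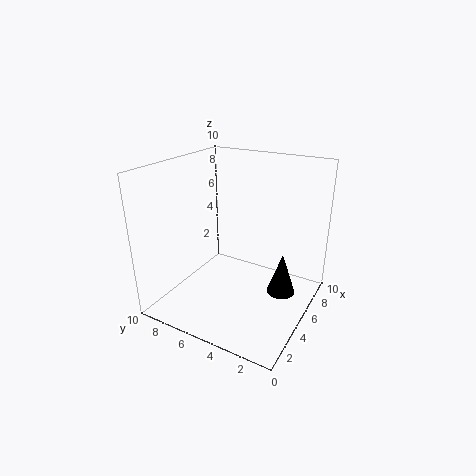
pos_x = 6, pos_y = 2, pos_z = 1, radius = 1, color = 'black'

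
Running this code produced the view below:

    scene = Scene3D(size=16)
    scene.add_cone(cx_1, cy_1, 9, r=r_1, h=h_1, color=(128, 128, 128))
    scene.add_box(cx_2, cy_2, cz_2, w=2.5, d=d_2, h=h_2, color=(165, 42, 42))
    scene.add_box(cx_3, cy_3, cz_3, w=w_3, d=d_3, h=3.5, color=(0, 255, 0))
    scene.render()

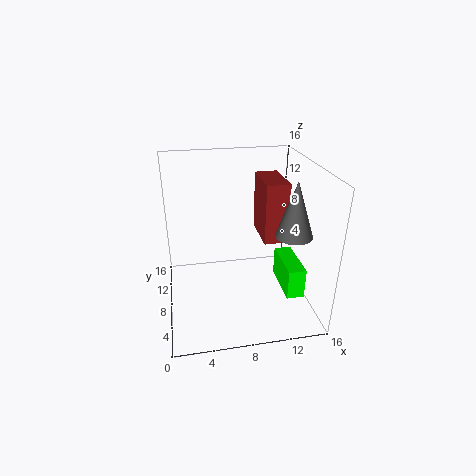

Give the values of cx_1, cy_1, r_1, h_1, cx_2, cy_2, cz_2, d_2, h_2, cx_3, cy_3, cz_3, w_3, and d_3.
cx_1 = 13.5, cy_1 = 5.5, r_1 = 2, h_1 = 6, cx_2 = 10.5, cy_2 = 6, cz_2 = 8, d_2 = 5, h_2 = 6.5, cx_3 = 13, cy_3 = 4.5, cz_3 = 1.5, w_3 = 2, d_3 = 5.5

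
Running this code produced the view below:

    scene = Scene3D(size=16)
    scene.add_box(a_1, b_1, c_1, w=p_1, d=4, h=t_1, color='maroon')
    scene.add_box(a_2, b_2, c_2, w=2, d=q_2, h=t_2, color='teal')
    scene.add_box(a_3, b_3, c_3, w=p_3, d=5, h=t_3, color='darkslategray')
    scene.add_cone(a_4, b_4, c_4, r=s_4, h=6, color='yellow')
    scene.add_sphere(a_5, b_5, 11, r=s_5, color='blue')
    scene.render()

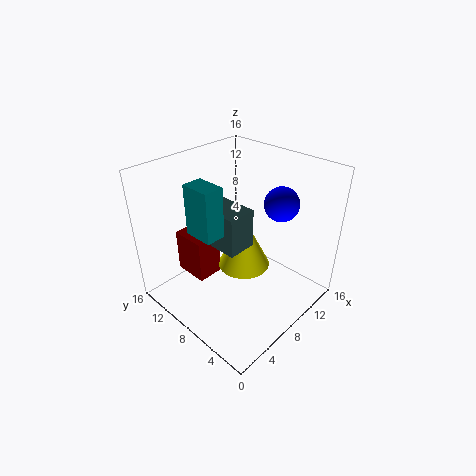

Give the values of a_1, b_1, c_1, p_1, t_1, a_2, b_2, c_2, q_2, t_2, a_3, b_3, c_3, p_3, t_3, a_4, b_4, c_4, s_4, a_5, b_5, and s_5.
a_1 = 4; b_1 = 10; c_1 = 3; p_1 = 3; t_1 = 5; a_2 = 2; b_2 = 6; c_2 = 11; q_2 = 3; t_2 = 5; a_3 = 4; b_3 = 5; c_3 = 9; p_3 = 3; t_3 = 4; a_4 = 9; b_4 = 8; c_4 = 4; s_4 = 3; a_5 = 13; b_5 = 6; s_5 = 2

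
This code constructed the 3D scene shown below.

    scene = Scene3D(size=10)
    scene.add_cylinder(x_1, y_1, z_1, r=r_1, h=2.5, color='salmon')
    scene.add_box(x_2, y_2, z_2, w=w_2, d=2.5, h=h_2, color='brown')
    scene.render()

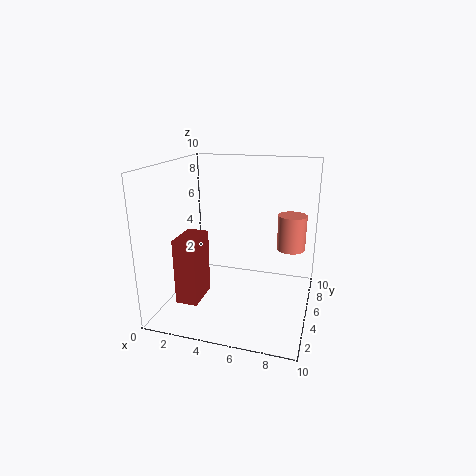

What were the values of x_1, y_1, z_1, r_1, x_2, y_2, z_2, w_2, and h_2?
x_1 = 8.5; y_1 = 6.5; z_1 = 4; r_1 = 1; x_2 = 1.5; y_2 = 2; z_2 = 1; w_2 = 1.5; h_2 = 4.5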